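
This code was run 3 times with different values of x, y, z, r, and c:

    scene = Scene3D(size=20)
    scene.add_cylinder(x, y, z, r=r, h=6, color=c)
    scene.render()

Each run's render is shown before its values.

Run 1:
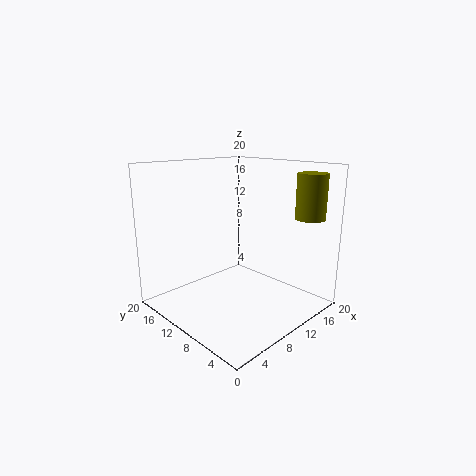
x = 16; y = 2.5; z = 13; r = 2; c = 'olive'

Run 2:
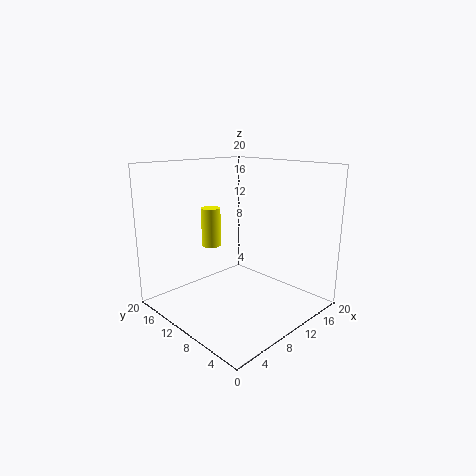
x = 11; y = 17; z = 7; r = 1.5; c = 'yellow'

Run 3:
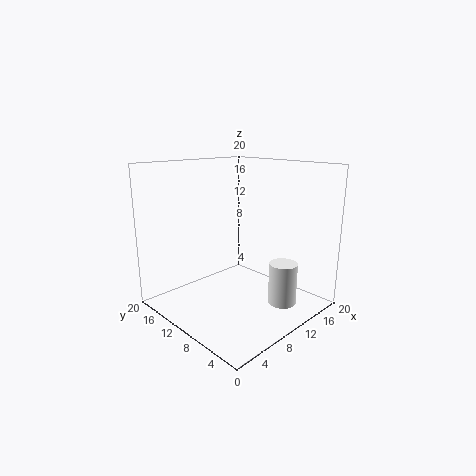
x = 14; y = 5; z = 0.5; r = 2; c = 'white'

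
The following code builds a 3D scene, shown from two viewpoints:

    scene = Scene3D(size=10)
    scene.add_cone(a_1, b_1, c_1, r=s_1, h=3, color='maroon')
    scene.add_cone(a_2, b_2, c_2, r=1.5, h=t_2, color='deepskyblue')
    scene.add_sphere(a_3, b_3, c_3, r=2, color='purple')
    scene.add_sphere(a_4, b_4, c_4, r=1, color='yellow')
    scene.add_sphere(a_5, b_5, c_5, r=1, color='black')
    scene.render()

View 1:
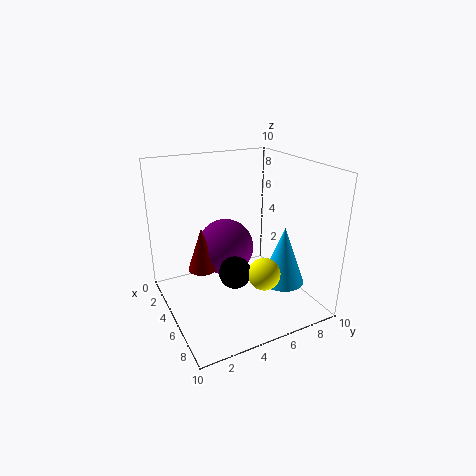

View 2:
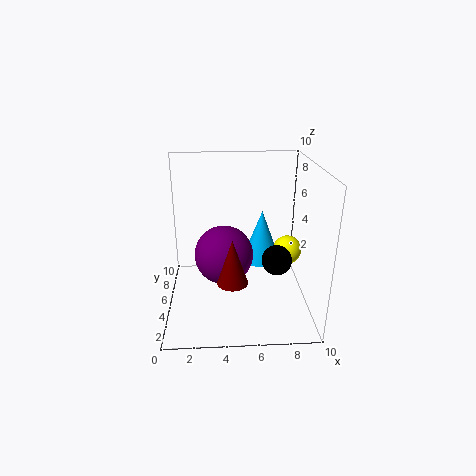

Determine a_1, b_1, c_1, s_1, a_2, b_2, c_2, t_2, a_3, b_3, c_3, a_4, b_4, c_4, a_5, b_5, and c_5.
a_1 = 4.5; b_1 = 2.5; c_1 = 3; s_1 = 1; a_2 = 7; b_2 = 7.5; c_2 = 2; t_2 = 4; a_3 = 4; b_3 = 4.5; c_3 = 4; a_4 = 8.5; b_4 = 5; c_4 = 4; a_5 = 7.5; b_5 = 3.5; c_5 = 4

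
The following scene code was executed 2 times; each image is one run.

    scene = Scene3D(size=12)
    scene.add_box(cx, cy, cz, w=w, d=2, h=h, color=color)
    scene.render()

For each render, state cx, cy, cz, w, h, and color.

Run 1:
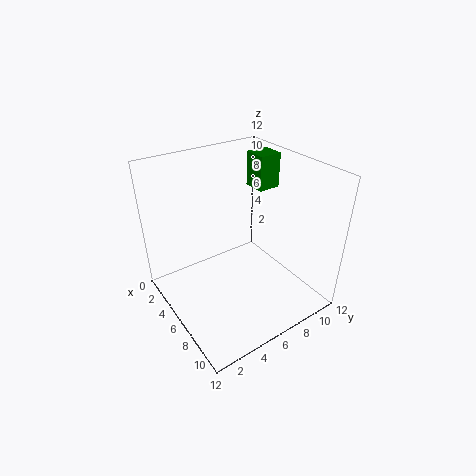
cx = 3, cy = 9, cz = 9, w = 2, h = 3, color = 'green'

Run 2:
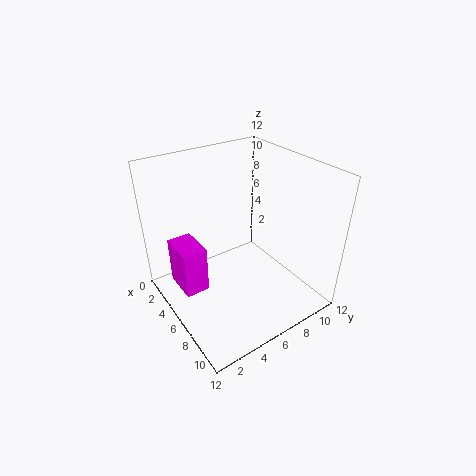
cx = 3, cy = 1, cz = 2, w = 3, h = 4, color = 'magenta'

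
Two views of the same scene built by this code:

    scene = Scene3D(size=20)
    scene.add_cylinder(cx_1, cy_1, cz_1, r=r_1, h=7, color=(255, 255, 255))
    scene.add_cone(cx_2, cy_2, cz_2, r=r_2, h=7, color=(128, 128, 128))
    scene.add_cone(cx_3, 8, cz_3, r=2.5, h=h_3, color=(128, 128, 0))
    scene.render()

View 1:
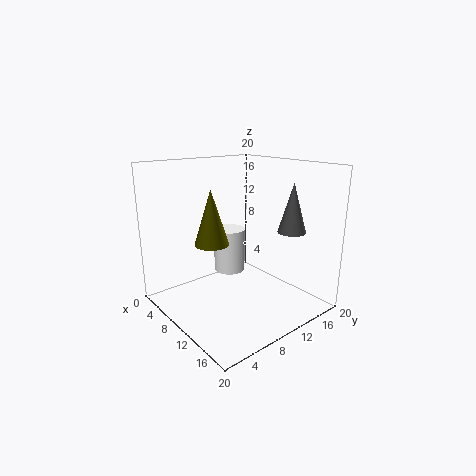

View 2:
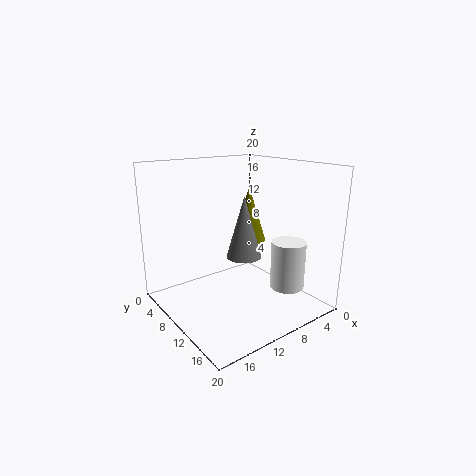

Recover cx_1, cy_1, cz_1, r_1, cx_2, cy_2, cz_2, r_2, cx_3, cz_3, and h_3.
cx_1 = 3.5; cy_1 = 13.5; cz_1 = 2; r_1 = 2.5; cx_2 = 14; cy_2 = 16.5; cz_2 = 10.5; r_2 = 2; cx_3 = 6.5; cz_3 = 8.5; h_3 = 8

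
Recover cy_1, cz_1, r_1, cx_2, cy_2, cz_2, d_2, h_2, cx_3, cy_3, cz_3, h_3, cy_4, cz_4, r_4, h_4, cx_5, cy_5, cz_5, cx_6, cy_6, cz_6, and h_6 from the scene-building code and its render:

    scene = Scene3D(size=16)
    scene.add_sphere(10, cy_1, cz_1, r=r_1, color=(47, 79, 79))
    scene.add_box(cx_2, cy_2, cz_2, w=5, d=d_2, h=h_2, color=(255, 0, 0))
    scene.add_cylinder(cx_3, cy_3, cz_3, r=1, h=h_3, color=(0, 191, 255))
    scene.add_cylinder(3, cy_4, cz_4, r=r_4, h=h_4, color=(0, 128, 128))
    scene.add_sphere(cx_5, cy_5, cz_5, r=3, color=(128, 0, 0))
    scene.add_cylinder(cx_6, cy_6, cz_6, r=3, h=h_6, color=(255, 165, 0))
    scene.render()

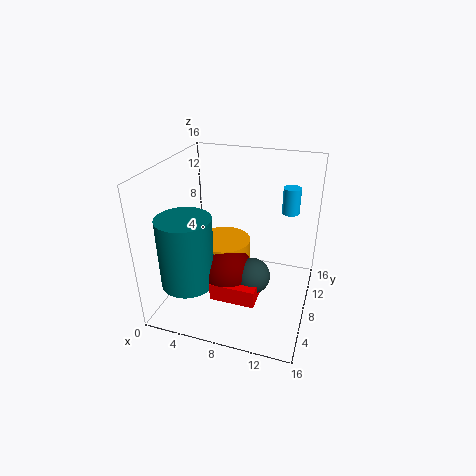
cy_1 = 7; cz_1 = 4; r_1 = 2; cx_2 = 6; cy_2 = 4; cz_2 = 2; d_2 = 5; h_2 = 2; cx_3 = 13; cy_3 = 12; cz_3 = 10; h_3 = 3; cy_4 = 5; cz_4 = 3; r_4 = 3; h_4 = 8; cx_5 = 7; cy_5 = 7; cz_5 = 4; cx_6 = 6; cy_6 = 9; cz_6 = 4; h_6 = 3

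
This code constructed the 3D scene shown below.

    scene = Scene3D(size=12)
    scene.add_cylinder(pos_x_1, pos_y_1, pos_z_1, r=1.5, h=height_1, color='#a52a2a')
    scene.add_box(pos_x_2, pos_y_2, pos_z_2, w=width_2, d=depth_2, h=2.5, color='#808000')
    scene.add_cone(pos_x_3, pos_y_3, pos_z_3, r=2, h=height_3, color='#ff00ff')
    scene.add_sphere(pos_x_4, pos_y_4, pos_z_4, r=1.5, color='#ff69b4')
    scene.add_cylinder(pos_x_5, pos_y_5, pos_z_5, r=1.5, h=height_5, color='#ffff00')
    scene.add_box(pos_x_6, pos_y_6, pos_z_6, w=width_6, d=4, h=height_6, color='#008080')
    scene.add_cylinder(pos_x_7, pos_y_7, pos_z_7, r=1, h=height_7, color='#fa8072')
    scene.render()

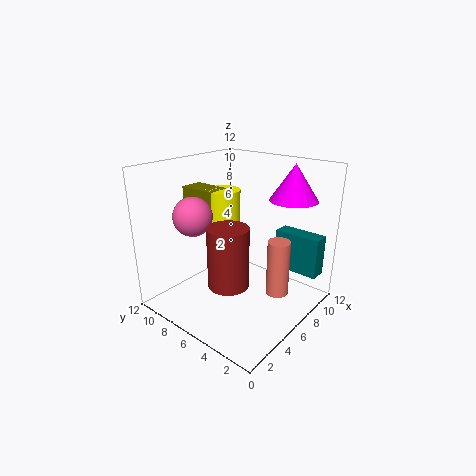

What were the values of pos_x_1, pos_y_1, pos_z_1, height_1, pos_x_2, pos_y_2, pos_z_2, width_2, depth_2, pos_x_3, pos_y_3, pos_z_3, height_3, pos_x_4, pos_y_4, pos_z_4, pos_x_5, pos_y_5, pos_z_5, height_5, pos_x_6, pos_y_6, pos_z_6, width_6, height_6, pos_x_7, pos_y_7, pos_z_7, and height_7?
pos_x_1 = 2.5, pos_y_1 = 4, pos_z_1 = 4, height_1 = 4.5, pos_x_2 = 5.5, pos_y_2 = 8.5, pos_z_2 = 7, width_2 = 2, depth_2 = 3.5, pos_x_3 = 9.5, pos_y_3 = 3, pos_z_3 = 9, height_3 = 3, pos_x_4 = 2.5, pos_y_4 = 7.5, pos_z_4 = 8.5, pos_x_5 = 7, pos_y_5 = 8.5, pos_z_5 = 5.5, height_5 = 4, pos_x_6 = 9.5, pos_y_6 = 0.5, pos_z_6 = 2.5, width_6 = 1.5, height_6 = 3.5, pos_x_7 = 8.5, pos_y_7 = 3.5, pos_z_7 = 0.5, height_7 = 5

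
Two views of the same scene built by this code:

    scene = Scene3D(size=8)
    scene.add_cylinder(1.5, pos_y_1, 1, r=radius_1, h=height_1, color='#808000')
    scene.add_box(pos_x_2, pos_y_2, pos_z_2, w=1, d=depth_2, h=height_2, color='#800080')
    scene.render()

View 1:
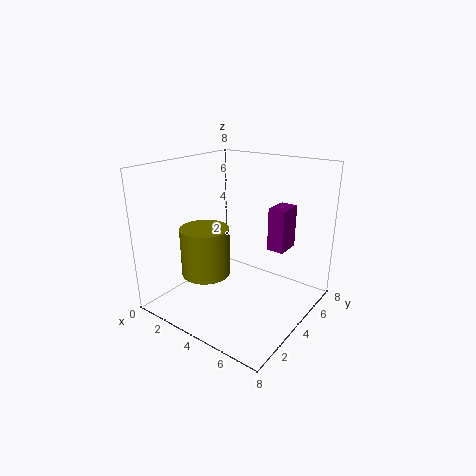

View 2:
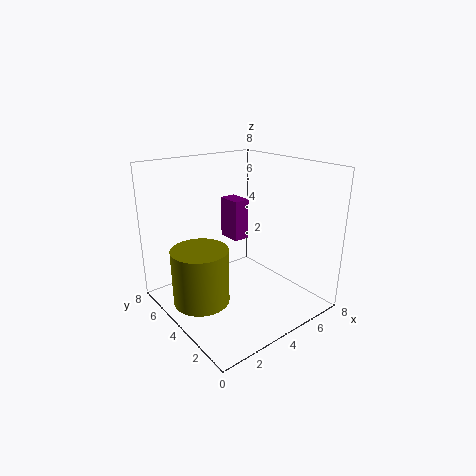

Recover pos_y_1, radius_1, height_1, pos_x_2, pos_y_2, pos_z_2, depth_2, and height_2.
pos_y_1 = 4; radius_1 = 1.5; height_1 = 3; pos_x_2 = 5; pos_y_2 = 5.5; pos_z_2 = 3; depth_2 = 1.5; height_2 = 2.5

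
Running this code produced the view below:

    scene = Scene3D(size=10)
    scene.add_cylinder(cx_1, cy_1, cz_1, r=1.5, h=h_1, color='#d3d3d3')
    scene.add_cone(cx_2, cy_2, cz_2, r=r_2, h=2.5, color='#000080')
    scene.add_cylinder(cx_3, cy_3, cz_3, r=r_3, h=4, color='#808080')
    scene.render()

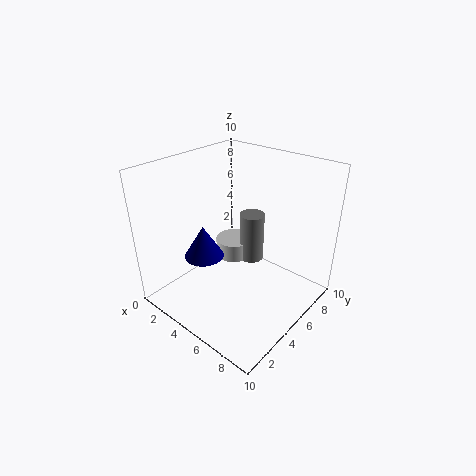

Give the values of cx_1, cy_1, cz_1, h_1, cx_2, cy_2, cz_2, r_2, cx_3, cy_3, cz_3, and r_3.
cx_1 = 2; cy_1 = 8; cz_1 = 1; h_1 = 1.5; cx_2 = 2; cy_2 = 4.5; cz_2 = 2.5; r_2 = 1.5; cx_3 = 3.5; cy_3 = 8.5; cz_3 = 1; r_3 = 1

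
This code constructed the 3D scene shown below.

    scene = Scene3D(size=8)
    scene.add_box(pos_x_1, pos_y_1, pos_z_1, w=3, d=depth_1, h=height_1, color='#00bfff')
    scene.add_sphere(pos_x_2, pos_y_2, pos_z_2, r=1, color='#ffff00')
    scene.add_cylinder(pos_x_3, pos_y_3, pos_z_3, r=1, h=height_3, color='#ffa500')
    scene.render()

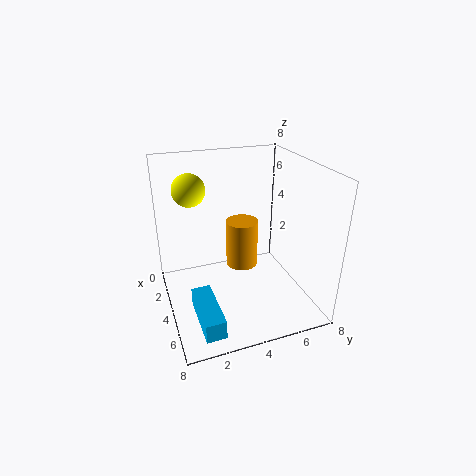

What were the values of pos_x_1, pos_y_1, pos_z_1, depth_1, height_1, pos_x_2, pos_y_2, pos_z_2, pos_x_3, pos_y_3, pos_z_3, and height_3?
pos_x_1 = 5
pos_y_1 = 1
pos_z_1 = 1
depth_1 = 1
height_1 = 1
pos_x_2 = 1
pos_y_2 = 2
pos_z_2 = 6
pos_x_3 = 2
pos_y_3 = 5
pos_z_3 = 1
height_3 = 3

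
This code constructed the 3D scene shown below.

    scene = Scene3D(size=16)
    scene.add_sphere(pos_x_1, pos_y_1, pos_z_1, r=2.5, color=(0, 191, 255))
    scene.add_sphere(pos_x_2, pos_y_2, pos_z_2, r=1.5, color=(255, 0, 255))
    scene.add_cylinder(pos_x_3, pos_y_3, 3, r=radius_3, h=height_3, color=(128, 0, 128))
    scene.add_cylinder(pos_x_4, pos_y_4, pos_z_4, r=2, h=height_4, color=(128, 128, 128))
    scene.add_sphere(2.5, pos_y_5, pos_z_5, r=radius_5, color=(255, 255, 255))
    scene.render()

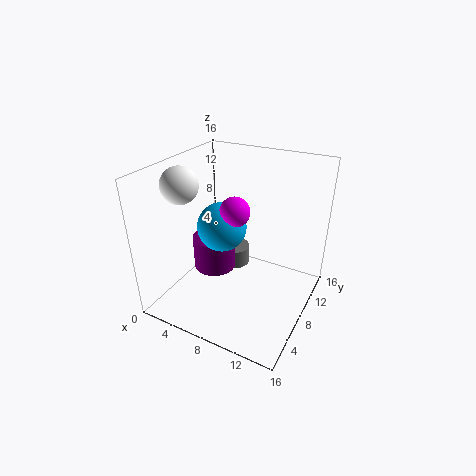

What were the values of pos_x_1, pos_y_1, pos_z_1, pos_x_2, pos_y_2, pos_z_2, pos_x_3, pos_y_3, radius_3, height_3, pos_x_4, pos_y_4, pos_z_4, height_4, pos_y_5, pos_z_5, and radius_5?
pos_x_1 = 7.5; pos_y_1 = 5.5; pos_z_1 = 10.5; pos_x_2 = 9; pos_y_2 = 5.5; pos_z_2 = 12.5; pos_x_3 = 4.5; pos_y_3 = 8.5; radius_3 = 2.5; height_3 = 4; pos_x_4 = 4.5; pos_y_4 = 13.5; pos_z_4 = 0.5; height_4 = 2.5; pos_y_5 = 5.5; pos_z_5 = 14; radius_5 = 2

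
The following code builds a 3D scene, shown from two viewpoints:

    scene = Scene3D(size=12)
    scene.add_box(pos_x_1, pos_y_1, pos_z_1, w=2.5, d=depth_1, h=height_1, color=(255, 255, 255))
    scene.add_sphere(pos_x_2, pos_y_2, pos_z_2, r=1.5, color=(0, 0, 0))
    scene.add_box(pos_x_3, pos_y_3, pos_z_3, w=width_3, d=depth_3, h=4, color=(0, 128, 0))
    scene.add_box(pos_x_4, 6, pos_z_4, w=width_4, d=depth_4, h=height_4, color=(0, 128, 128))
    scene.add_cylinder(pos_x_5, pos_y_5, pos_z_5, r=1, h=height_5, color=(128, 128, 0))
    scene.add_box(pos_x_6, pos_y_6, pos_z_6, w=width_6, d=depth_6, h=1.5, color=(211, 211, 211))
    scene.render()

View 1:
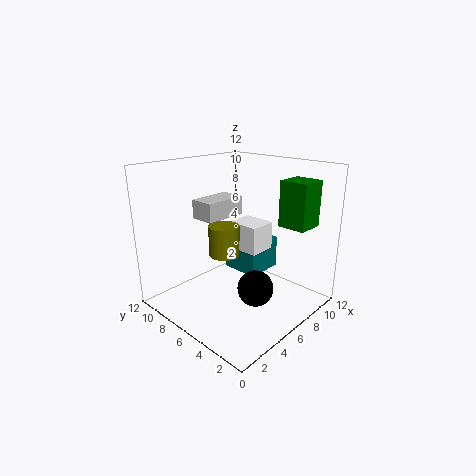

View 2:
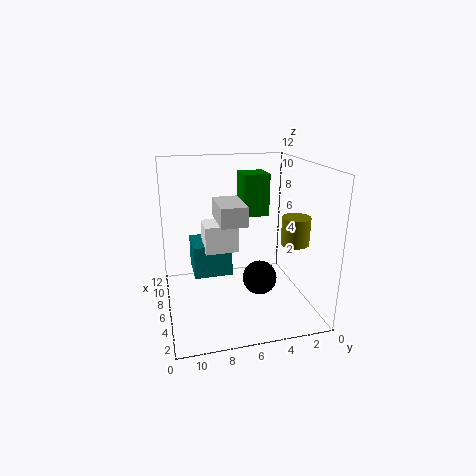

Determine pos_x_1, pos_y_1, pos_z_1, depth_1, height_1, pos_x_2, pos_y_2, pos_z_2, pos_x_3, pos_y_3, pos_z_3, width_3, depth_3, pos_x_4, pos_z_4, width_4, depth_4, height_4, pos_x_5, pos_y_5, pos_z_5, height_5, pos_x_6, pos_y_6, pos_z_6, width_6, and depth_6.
pos_x_1 = 7.5; pos_y_1 = 5.5; pos_z_1 = 4; depth_1 = 3; height_1 = 2.5; pos_x_2 = 6; pos_y_2 = 4; pos_z_2 = 2; pos_x_3 = 9.5; pos_y_3 = 2; pos_z_3 = 6.5; width_3 = 2.5; depth_3 = 2.5; pos_x_4 = 8; pos_z_4 = 1.5; width_4 = 3.5; depth_4 = 3.5; height_4 = 3; pos_x_5 = 1.5; pos_y_5 = 3; pos_z_5 = 7; height_5 = 2; pos_x_6 = 3; pos_y_6 = 6; pos_z_6 = 8; width_6 = 3.5; depth_6 = 2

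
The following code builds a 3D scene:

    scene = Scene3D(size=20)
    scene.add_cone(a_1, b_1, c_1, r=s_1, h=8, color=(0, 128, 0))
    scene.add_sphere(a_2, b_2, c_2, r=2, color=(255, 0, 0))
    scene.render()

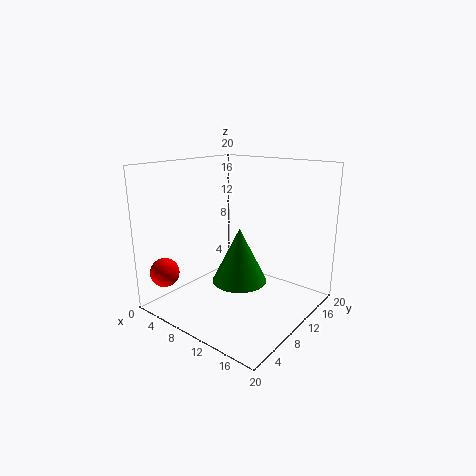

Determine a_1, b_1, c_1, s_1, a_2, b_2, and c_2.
a_1 = 9.5, b_1 = 11, c_1 = 3, s_1 = 4, a_2 = 3, b_2 = 2.5, c_2 = 5.5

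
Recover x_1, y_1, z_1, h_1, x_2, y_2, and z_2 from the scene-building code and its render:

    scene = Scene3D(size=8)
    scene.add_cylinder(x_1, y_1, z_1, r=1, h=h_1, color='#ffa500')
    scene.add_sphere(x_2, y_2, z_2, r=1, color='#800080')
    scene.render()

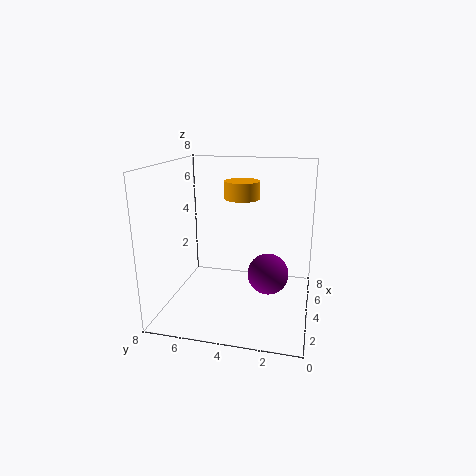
x_1 = 5; y_1 = 4; z_1 = 6; h_1 = 1; x_2 = 2; y_2 = 2; z_2 = 3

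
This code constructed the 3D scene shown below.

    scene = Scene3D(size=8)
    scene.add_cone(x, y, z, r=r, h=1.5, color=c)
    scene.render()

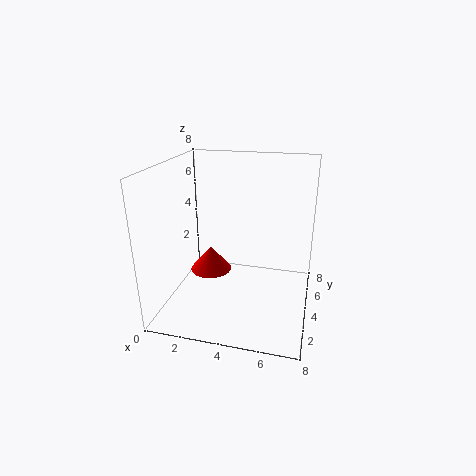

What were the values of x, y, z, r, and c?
x = 2, y = 5, z = 1.25, r = 1.25, c = 'red'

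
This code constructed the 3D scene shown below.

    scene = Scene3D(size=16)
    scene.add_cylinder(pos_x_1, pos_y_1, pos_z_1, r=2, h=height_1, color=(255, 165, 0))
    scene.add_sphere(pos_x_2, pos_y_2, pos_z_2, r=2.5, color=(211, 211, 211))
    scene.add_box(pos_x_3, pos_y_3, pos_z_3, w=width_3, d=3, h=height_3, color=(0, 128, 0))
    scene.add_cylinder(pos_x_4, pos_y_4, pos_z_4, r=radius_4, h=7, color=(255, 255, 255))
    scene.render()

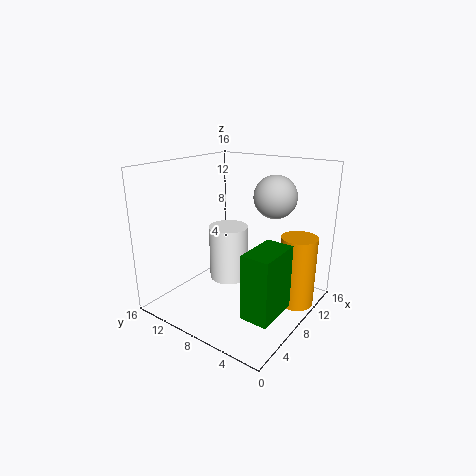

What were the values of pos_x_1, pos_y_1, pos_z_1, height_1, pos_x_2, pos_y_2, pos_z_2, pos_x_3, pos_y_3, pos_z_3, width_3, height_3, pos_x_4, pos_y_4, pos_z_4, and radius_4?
pos_x_1 = 11
pos_y_1 = 2
pos_z_1 = 0.5
height_1 = 8
pos_x_2 = 12.5
pos_y_2 = 6
pos_z_2 = 12
pos_x_3 = 3.5
pos_y_3 = 1.5
pos_z_3 = 1.5
width_3 = 5
height_3 = 7
pos_x_4 = 11.5
pos_y_4 = 12
pos_z_4 = 0.5
radius_4 = 2.5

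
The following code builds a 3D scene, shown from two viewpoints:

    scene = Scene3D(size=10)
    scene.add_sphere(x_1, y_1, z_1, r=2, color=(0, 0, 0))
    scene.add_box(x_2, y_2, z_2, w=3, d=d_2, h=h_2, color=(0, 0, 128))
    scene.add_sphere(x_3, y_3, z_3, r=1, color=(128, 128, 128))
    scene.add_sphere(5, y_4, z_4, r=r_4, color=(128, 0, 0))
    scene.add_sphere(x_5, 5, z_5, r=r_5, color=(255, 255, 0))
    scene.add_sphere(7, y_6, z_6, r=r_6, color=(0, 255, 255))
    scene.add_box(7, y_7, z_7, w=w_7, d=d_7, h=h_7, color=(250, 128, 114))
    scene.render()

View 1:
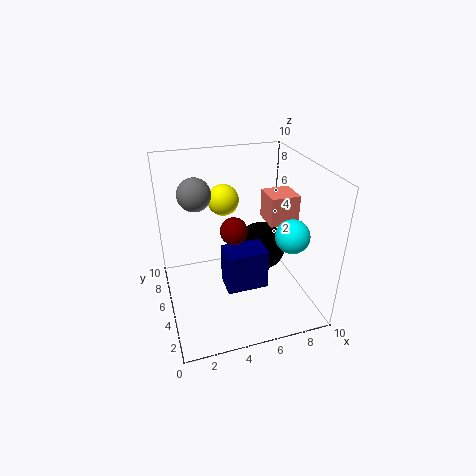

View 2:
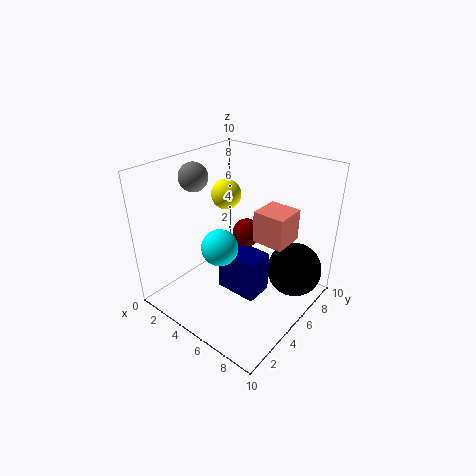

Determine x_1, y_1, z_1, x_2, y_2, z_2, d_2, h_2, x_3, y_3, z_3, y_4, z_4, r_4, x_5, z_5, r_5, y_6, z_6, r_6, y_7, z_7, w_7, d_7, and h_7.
x_1 = 8
y_1 = 8
z_1 = 2
x_2 = 4
y_2 = 4
z_2 = 1
d_2 = 2
h_2 = 3
x_3 = 2
y_3 = 4
z_3 = 9
y_4 = 6
z_4 = 5
r_4 = 1
x_5 = 4
z_5 = 8
r_5 = 1
y_6 = 1
z_6 = 7
r_6 = 1
y_7 = 4
z_7 = 6
w_7 = 2
d_7 = 2
h_7 = 2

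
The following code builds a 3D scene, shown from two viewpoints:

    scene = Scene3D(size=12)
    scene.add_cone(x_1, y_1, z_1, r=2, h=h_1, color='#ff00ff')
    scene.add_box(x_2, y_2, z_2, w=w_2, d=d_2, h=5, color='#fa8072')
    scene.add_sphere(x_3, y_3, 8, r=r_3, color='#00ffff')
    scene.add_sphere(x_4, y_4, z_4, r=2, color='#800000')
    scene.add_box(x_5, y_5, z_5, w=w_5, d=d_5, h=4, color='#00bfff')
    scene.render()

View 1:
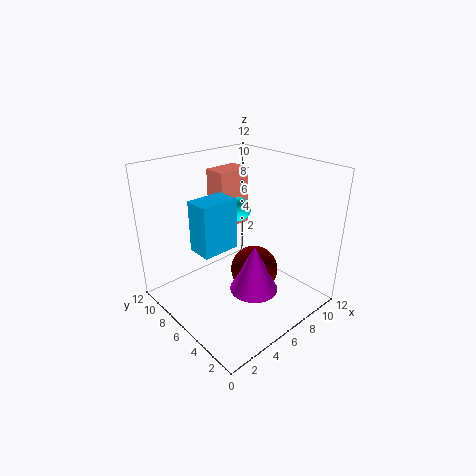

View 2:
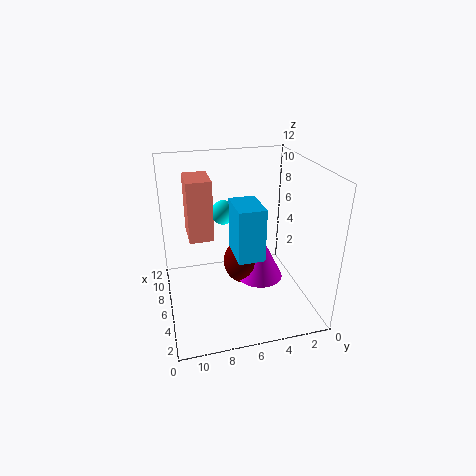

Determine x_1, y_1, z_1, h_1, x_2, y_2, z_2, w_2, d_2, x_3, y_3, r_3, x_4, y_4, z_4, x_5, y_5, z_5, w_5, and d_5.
x_1 = 6, y_1 = 4, z_1 = 2, h_1 = 4, x_2 = 6, y_2 = 8, z_2 = 6, w_2 = 3, d_2 = 2, x_3 = 7, y_3 = 7, r_3 = 1, x_4 = 7, y_4 = 5, z_4 = 3, x_5 = 2, y_5 = 5, z_5 = 6, w_5 = 3, d_5 = 2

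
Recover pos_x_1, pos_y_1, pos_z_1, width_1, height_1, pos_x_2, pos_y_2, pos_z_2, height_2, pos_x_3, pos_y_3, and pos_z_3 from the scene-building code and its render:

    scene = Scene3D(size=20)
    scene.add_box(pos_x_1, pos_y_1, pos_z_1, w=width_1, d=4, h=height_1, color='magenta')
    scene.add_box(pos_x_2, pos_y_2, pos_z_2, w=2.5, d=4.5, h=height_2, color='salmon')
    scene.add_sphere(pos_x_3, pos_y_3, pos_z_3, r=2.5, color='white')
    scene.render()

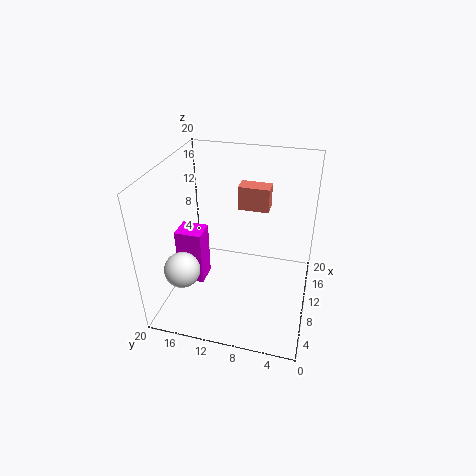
pos_x_1 = 9.5
pos_y_1 = 15.5
pos_z_1 = 1
width_1 = 3.5
height_1 = 8.5
pos_x_2 = 13.5
pos_y_2 = 6.5
pos_z_2 = 12.5
height_2 = 3.5
pos_x_3 = 6
pos_y_3 = 17
pos_z_3 = 6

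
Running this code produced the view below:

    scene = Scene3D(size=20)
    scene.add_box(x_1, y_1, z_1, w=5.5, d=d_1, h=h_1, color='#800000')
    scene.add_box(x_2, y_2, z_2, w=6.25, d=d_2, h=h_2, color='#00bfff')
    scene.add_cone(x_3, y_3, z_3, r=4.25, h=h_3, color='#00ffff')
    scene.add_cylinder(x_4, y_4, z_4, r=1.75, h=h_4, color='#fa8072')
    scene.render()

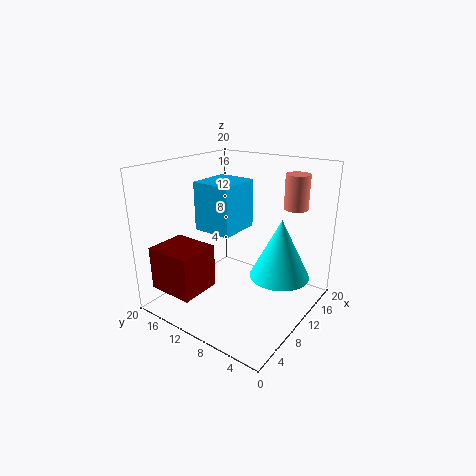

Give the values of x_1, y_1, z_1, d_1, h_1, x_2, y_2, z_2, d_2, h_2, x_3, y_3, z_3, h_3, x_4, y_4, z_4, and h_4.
x_1 = 0.25; y_1 = 10.75; z_1 = 4.5; d_1 = 6.25; h_1 = 5.75; x_2 = 8.5; y_2 = 10.75; z_2 = 10.25; d_2 = 5.75; h_2 = 7; x_3 = 13.25; y_3 = 5; z_3 = 4.25; h_3 = 8.5; x_4 = 17.25; y_4 = 5; z_4 = 13.25; h_4 = 5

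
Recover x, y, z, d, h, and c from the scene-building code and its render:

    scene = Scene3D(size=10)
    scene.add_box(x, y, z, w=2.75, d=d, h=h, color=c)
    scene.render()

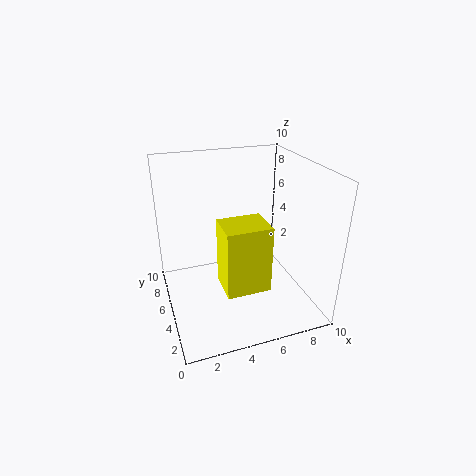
x = 3; y = 1; z = 3.25; d = 2.25; h = 4.25; c = 'yellow'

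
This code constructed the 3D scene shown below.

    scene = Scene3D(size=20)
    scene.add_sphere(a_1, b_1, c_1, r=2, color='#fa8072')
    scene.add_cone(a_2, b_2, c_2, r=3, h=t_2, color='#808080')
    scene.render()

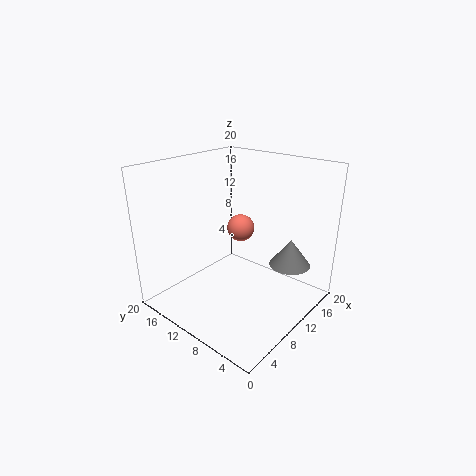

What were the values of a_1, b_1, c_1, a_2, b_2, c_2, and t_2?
a_1 = 13, b_1 = 12, c_1 = 10, a_2 = 16, b_2 = 5, c_2 = 5, t_2 = 4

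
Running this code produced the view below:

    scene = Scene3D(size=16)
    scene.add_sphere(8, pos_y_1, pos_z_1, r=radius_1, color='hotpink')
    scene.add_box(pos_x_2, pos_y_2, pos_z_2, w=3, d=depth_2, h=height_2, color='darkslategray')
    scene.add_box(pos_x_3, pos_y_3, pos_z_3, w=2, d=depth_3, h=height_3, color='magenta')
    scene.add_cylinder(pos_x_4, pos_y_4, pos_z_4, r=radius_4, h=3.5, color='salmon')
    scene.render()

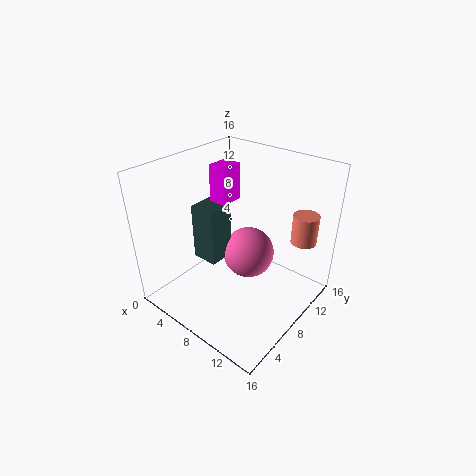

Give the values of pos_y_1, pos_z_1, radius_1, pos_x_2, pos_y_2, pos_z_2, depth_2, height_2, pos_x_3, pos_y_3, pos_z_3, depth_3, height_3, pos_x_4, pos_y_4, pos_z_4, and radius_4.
pos_y_1 = 10, pos_z_1 = 5, radius_1 = 3, pos_x_2 = 3.5, pos_y_2 = 5.5, pos_z_2 = 5, depth_2 = 3, height_2 = 6.5, pos_x_3 = 5, pos_y_3 = 7, pos_z_3 = 12, depth_3 = 2.5, height_3 = 4, pos_x_4 = 13, pos_y_4 = 14, pos_z_4 = 6.5, radius_4 = 1.5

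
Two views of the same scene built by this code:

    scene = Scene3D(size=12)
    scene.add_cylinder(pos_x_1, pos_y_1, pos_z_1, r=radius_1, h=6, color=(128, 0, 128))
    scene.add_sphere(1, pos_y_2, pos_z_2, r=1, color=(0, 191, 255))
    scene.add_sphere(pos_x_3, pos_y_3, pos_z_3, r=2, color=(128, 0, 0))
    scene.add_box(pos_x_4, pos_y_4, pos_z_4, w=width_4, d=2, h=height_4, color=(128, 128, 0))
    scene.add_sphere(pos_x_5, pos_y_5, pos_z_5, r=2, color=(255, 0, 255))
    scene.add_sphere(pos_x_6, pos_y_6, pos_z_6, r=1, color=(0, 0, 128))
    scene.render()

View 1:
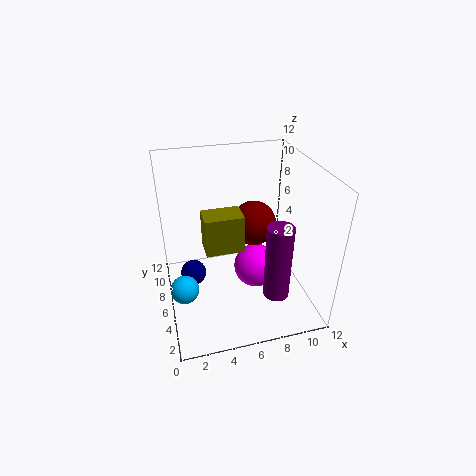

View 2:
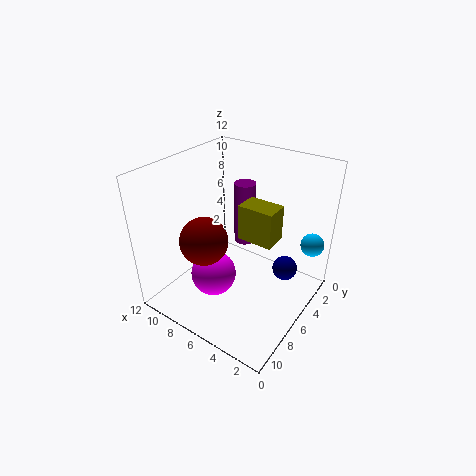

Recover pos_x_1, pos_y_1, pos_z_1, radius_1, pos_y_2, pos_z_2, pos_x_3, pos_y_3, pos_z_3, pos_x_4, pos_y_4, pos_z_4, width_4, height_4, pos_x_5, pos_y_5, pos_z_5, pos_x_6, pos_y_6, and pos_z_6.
pos_x_1 = 8
pos_y_1 = 2
pos_z_1 = 3
radius_1 = 1
pos_y_2 = 2
pos_z_2 = 5
pos_x_3 = 8
pos_y_3 = 8
pos_z_3 = 6
pos_x_4 = 3
pos_y_4 = 4
pos_z_4 = 6
width_4 = 3
height_4 = 3
pos_x_5 = 8
pos_y_5 = 7
pos_z_5 = 2
pos_x_6 = 2
pos_y_6 = 5
pos_z_6 = 4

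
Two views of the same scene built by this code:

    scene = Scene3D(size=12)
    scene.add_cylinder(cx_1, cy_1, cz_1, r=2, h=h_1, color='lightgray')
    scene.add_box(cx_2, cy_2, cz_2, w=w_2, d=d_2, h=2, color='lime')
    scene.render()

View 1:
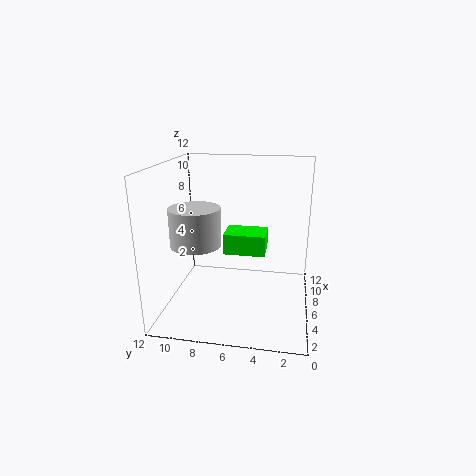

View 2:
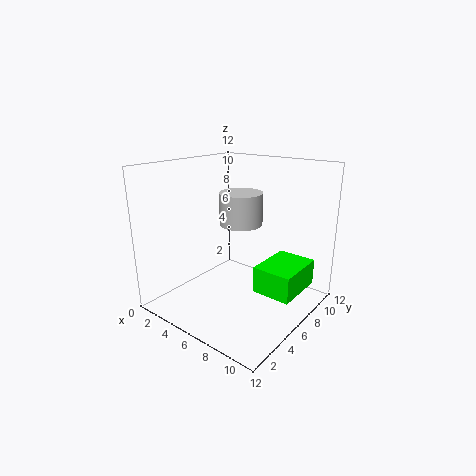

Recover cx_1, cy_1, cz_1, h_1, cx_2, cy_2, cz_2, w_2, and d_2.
cx_1 = 4, cy_1 = 9, cz_1 = 6, h_1 = 3, cx_2 = 9, cy_2 = 4, cz_2 = 3, w_2 = 3, d_2 = 4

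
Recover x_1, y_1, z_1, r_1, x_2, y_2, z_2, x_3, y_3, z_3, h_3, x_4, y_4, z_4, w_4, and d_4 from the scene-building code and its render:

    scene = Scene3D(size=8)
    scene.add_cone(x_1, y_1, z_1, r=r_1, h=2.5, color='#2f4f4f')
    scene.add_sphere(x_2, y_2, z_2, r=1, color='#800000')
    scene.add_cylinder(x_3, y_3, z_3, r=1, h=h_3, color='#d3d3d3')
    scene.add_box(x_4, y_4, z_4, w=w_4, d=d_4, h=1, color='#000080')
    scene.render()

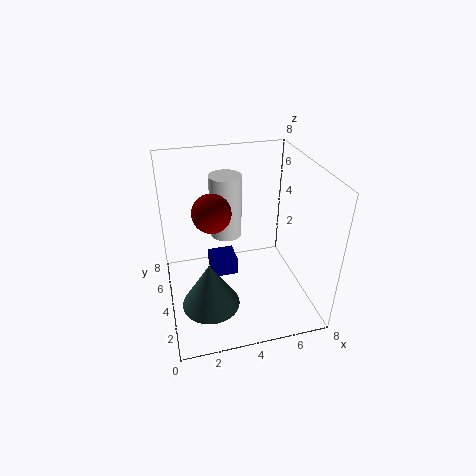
x_1 = 2; y_1 = 2; z_1 = 1.5; r_1 = 1.5; x_2 = 2.5; y_2 = 3.5; z_2 = 6; x_3 = 4; y_3 = 7; z_3 = 2.5; h_3 = 4; x_4 = 2.5; y_4 = 4; z_4 = 1.5; w_4 = 1.5; d_4 = 1.5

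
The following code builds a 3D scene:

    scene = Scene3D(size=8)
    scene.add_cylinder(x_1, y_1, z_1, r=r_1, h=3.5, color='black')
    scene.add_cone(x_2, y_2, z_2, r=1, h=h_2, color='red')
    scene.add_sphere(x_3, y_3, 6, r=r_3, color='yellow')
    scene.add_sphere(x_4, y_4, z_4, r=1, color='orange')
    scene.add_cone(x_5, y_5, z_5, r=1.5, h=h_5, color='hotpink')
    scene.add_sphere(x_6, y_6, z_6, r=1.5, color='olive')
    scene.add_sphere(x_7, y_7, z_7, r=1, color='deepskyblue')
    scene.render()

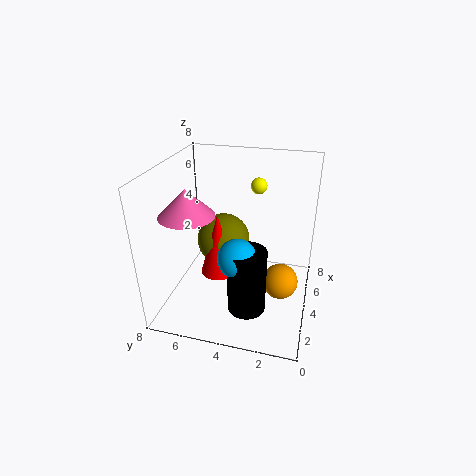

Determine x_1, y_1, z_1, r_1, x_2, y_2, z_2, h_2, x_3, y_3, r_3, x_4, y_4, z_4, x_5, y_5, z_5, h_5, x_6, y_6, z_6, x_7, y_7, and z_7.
x_1 = 2, y_1 = 3, z_1 = 1, r_1 = 1, x_2 = 3.5, y_2 = 5, z_2 = 2, h_2 = 3.5, x_3 = 7, y_3 = 3.5, r_3 = 0.5, x_4 = 4, y_4 = 1.5, z_4 = 1.5, x_5 = 3, y_5 = 6.5, z_5 = 5.5, h_5 = 1.5, x_6 = 4.5, y_6 = 5, z_6 = 3.5, x_7 = 2, y_7 = 3.5, z_7 = 4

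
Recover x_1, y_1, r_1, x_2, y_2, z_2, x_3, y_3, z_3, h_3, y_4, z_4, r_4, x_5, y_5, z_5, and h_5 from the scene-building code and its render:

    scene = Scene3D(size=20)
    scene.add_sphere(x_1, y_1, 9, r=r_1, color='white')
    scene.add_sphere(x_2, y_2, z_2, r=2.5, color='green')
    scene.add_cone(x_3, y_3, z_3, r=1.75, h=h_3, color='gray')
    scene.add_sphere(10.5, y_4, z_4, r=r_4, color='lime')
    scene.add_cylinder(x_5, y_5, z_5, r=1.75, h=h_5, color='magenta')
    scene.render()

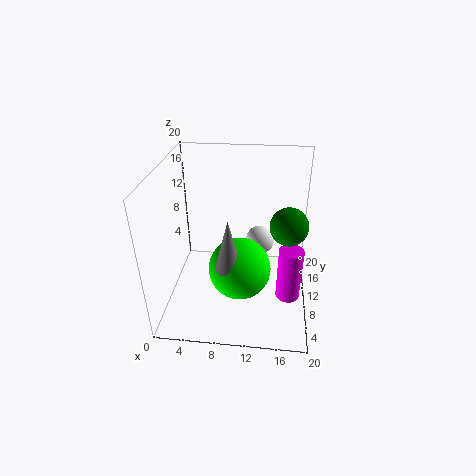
x_1 = 13, y_1 = 11.5, r_1 = 2, x_2 = 16.75, y_2 = 8.75, z_2 = 13, x_3 = 9.25, y_3 = 5.75, z_3 = 8, h_3 = 7, y_4 = 7.75, z_4 = 6.5, r_4 = 4.25, x_5 = 17.5, y_5 = 9.5, z_5 = 0.75, h_5 = 8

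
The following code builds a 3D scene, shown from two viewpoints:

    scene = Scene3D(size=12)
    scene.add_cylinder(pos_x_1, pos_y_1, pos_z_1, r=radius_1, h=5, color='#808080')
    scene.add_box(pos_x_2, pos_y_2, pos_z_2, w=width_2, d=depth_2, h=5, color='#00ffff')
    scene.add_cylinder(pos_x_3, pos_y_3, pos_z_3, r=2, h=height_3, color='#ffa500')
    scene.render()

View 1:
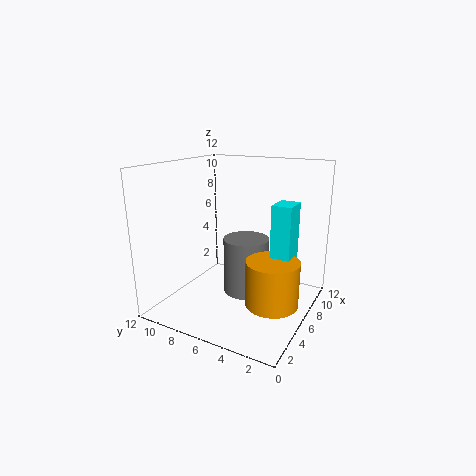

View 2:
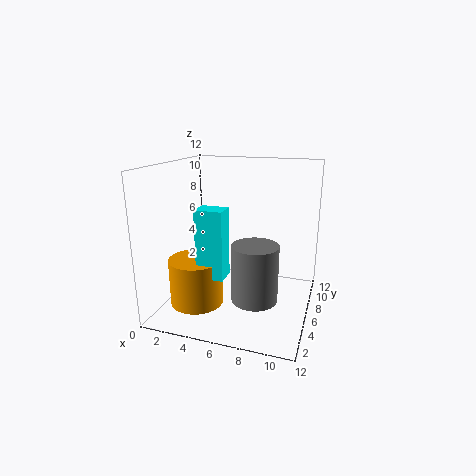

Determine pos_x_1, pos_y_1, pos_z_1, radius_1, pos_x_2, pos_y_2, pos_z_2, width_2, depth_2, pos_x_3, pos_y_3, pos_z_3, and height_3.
pos_x_1 = 7.5, pos_y_1 = 6, pos_z_1 = 0.5, radius_1 = 2, pos_x_2 = 4.5, pos_y_2 = 1, pos_z_2 = 4.5, width_2 = 2, depth_2 = 1.5, pos_x_3 = 4, pos_y_3 = 2, pos_z_3 = 2, height_3 = 3.5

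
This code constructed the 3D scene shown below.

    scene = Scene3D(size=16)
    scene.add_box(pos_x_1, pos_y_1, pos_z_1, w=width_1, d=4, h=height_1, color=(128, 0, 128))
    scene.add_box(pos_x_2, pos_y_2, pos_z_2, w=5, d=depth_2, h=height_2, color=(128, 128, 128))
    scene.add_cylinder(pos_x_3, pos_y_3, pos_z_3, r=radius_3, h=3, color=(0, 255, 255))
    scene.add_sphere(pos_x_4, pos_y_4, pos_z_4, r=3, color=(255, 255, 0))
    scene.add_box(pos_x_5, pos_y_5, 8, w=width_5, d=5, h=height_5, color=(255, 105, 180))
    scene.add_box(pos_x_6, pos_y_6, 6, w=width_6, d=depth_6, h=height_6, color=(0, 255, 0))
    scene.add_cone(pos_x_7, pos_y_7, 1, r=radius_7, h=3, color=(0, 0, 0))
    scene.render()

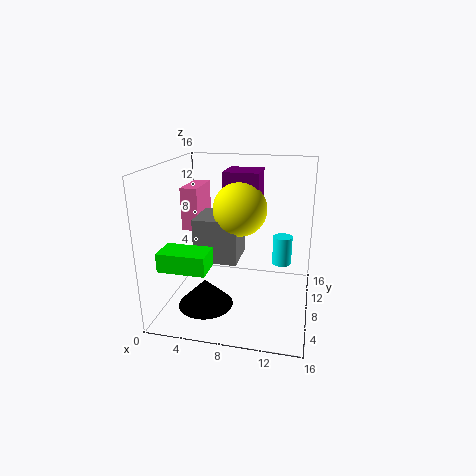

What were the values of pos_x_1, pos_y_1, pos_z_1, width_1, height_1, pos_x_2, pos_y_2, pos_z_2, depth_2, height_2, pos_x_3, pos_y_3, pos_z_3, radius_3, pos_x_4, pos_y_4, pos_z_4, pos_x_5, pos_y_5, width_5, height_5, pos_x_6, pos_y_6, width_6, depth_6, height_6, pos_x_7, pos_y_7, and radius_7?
pos_x_1 = 6
pos_y_1 = 9
pos_z_1 = 10
width_1 = 4
height_1 = 5
pos_x_2 = 3
pos_y_2 = 7
pos_z_2 = 5
depth_2 = 5
height_2 = 5
pos_x_3 = 13
pos_y_3 = 7
pos_z_3 = 6
radius_3 = 1
pos_x_4 = 8
pos_y_4 = 9
pos_z_4 = 11
pos_x_5 = 1
pos_y_5 = 9
width_5 = 2
height_5 = 5
pos_x_6 = 1
pos_y_6 = 2
width_6 = 5
depth_6 = 3
height_6 = 2
pos_x_7 = 5
pos_y_7 = 5
radius_7 = 3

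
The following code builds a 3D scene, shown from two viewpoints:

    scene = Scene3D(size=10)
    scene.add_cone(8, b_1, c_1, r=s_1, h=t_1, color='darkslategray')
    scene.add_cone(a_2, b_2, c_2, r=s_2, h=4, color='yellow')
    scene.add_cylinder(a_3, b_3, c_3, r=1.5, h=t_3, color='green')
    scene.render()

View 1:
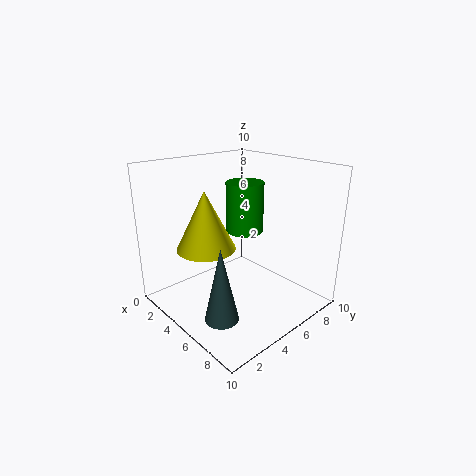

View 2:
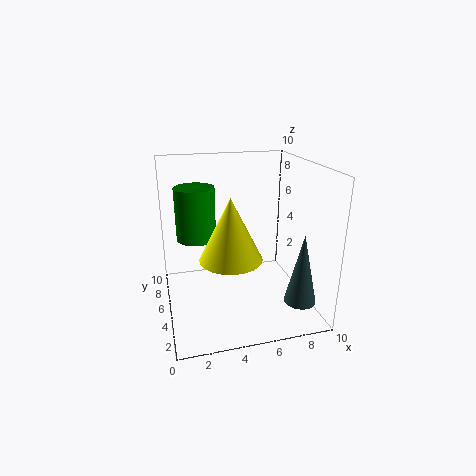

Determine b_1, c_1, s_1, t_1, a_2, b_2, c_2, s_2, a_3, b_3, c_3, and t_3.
b_1 = 1
c_1 = 2
s_1 = 1
t_1 = 4.5
a_2 = 4
b_2 = 3
c_2 = 4.5
s_2 = 2
a_3 = 2.5
b_3 = 8
c_3 = 4
t_3 = 4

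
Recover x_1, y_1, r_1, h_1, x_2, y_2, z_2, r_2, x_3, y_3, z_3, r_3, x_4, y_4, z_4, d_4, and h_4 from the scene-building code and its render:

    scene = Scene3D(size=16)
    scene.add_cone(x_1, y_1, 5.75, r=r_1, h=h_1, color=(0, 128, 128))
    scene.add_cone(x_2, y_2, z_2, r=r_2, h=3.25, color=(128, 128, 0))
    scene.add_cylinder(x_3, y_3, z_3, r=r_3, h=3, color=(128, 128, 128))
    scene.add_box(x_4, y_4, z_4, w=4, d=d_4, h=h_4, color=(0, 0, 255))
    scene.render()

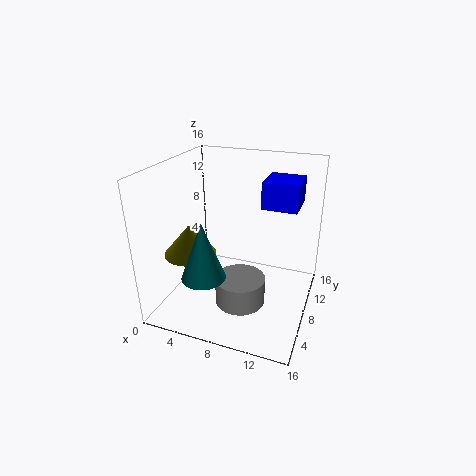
x_1 = 6.25, y_1 = 2.75, r_1 = 2.25, h_1 = 6, x_2 = 3.75, y_2 = 4.75, z_2 = 7, r_2 = 2.75, x_3 = 9, y_3 = 6, z_3 = 1.25, r_3 = 2.75, x_4 = 10, y_4 = 9.75, z_4 = 11, d_4 = 4.5, h_4 = 3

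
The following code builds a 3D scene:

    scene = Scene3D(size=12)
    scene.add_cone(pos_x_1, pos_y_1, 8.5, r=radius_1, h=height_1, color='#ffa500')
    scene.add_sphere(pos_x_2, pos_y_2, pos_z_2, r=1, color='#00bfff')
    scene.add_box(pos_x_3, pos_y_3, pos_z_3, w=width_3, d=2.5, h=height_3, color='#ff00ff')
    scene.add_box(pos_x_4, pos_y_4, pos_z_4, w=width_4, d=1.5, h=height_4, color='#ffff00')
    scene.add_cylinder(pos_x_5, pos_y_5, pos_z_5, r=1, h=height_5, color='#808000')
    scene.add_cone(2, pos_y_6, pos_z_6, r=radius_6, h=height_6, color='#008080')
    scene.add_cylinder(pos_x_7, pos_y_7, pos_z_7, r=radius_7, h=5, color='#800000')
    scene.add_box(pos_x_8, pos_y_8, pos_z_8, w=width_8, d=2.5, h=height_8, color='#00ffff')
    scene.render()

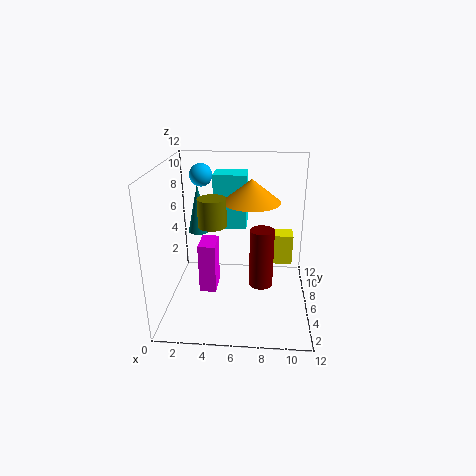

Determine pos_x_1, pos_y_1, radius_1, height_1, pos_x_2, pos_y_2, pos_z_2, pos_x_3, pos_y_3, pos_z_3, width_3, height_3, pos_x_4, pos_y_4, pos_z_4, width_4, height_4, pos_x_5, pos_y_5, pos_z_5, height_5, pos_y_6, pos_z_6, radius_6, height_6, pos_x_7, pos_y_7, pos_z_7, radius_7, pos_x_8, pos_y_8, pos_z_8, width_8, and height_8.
pos_x_1 = 7; pos_y_1 = 8; radius_1 = 2.5; height_1 = 2; pos_x_2 = 2.5; pos_y_2 = 9; pos_z_2 = 10.5; pos_x_3 = 2.5; pos_y_3 = 6; pos_z_3 = 0.5; width_3 = 1.5; height_3 = 4.5; pos_x_4 = 9; pos_y_4 = 5.5; pos_z_4 = 4; width_4 = 1.5; height_4 = 2.5; pos_x_5 = 4.5; pos_y_5 = 2.5; pos_z_5 = 8.5; height_5 = 2; pos_y_6 = 9.5; pos_z_6 = 5; radius_6 = 1; height_6 = 4.5; pos_x_7 = 8; pos_y_7 = 5.5; pos_z_7 = 2; radius_7 = 1; pos_x_8 = 3.5; pos_y_8 = 9; pos_z_8 = 5.5; width_8 = 3; height_8 = 5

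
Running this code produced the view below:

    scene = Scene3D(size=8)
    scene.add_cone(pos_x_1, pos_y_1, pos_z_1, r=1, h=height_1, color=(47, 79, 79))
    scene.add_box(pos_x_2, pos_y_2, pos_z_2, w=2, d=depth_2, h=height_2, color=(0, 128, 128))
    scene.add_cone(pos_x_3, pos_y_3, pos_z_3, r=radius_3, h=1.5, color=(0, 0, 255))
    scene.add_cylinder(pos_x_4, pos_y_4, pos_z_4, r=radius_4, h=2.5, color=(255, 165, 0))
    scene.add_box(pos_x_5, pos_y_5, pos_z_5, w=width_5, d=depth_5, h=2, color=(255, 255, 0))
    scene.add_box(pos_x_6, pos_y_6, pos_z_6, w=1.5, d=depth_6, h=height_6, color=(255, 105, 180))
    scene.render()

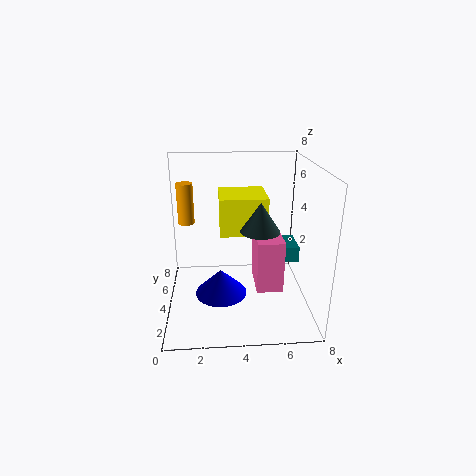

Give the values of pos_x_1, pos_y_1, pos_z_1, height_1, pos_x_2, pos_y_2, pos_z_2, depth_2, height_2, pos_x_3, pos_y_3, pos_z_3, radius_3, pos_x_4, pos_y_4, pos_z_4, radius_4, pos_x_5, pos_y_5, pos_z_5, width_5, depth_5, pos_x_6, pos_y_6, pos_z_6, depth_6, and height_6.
pos_x_1 = 5, pos_y_1 = 2.5, pos_z_1 = 5, height_1 = 1.5, pos_x_2 = 6, pos_y_2 = 5.5, pos_z_2 = 1.5, depth_2 = 2, height_2 = 1, pos_x_3 = 3, pos_y_3 = 4, pos_z_3 = 0.5, radius_3 = 1.5, pos_x_4 = 1, pos_y_4 = 6.5, pos_z_4 = 4, radius_4 = 0.5, pos_x_5 = 3, pos_y_5 = 3, pos_z_5 = 4.5, width_5 = 2.5, depth_5 = 2.5, pos_x_6 = 5, pos_y_6 = 3, pos_z_6 = 1, depth_6 = 2.5, height_6 = 3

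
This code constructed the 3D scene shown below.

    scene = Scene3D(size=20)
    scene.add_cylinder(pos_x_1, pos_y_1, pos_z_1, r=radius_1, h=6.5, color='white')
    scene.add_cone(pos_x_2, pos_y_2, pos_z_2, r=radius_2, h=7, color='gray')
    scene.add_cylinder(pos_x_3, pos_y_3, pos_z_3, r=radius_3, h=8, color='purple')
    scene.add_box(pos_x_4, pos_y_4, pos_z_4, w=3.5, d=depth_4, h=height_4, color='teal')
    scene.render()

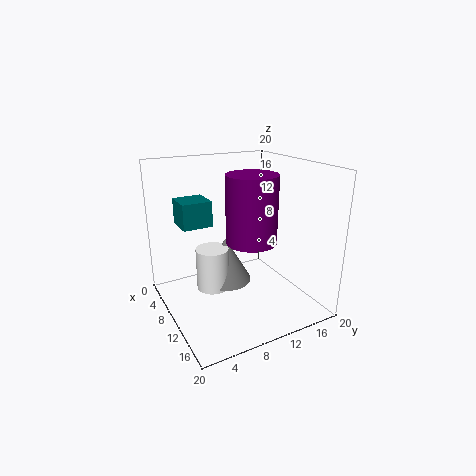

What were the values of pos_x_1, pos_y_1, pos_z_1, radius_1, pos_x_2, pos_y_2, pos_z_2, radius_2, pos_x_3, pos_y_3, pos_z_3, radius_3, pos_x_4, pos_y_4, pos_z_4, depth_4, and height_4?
pos_x_1 = 5.5; pos_y_1 = 8; pos_z_1 = 0.5; radius_1 = 2.5; pos_x_2 = 5; pos_y_2 = 10.5; pos_z_2 = 1; radius_2 = 4; pos_x_3 = 16; pos_y_3 = 8.5; pos_z_3 = 12; radius_3 = 3; pos_x_4 = 10.5; pos_y_4 = 1; pos_z_4 = 14; depth_4 = 3.5; height_4 = 3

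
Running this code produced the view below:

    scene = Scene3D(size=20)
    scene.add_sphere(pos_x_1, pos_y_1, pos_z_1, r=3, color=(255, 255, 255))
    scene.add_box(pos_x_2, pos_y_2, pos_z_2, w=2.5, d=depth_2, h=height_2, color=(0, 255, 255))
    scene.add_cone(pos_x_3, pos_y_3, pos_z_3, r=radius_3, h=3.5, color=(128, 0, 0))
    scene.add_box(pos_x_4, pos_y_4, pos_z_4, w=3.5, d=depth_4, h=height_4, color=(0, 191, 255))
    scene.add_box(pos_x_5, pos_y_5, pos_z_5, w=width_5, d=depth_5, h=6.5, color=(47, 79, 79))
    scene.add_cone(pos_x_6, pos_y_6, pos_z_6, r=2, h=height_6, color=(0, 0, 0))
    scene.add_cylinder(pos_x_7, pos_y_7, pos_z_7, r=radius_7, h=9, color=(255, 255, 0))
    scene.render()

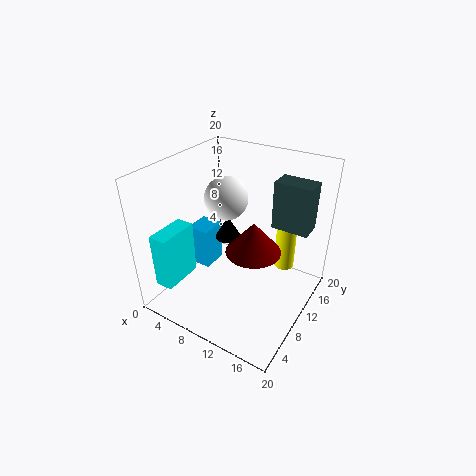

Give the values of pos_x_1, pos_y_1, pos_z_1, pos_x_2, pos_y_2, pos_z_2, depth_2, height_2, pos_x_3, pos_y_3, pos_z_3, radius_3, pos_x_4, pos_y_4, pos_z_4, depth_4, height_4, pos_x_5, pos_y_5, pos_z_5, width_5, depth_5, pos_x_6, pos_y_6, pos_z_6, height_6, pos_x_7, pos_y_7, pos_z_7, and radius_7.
pos_x_1 = 7.5; pos_y_1 = 11; pos_z_1 = 15; pos_x_2 = 2.5; pos_y_2 = 1; pos_z_2 = 5; depth_2 = 5.5; height_2 = 7.5; pos_x_3 = 16; pos_y_3 = 3.5; pos_z_3 = 14; radius_3 = 3; pos_x_4 = 0.5; pos_y_4 = 10.5; pos_z_4 = 2; depth_4 = 4; height_4 = 6.5; pos_x_5 = 14; pos_y_5 = 12; pos_z_5 = 12; width_5 = 5; depth_5 = 3; pos_x_6 = 6; pos_y_6 = 13.5; pos_z_6 = 7; height_6 = 3.5; pos_x_7 = 14.5; pos_y_7 = 16.5; pos_z_7 = 3; radius_7 = 1.5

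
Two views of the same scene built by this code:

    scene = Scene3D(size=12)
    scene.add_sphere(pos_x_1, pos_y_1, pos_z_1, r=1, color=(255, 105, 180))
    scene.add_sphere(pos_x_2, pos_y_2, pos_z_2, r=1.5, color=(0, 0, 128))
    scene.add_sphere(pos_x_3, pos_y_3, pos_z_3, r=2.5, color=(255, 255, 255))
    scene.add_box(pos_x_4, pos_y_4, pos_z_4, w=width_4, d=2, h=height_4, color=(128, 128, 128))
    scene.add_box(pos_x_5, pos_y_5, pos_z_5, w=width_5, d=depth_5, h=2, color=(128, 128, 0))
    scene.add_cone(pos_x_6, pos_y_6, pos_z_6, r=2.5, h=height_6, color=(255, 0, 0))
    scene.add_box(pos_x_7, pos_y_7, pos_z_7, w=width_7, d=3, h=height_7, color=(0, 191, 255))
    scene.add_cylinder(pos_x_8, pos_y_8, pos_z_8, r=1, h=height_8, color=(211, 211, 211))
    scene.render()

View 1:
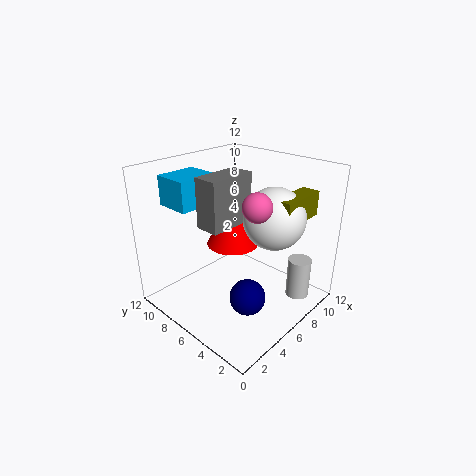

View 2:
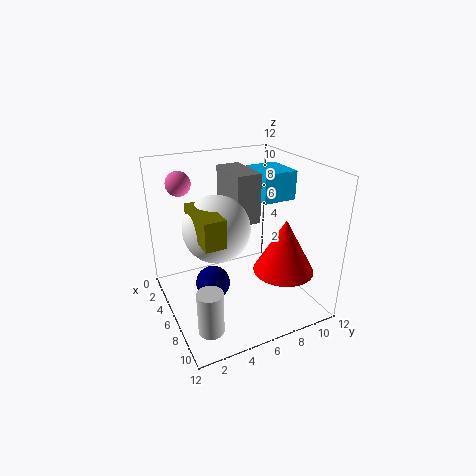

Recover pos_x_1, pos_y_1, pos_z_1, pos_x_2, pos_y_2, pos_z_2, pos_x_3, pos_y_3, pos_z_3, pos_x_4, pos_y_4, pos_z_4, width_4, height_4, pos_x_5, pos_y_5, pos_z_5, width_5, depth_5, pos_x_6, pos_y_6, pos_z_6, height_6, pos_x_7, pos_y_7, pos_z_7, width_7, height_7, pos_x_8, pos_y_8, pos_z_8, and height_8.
pos_x_1 = 3.5; pos_y_1 = 2; pos_z_1 = 10.5; pos_x_2 = 5; pos_y_2 = 4; pos_z_2 = 1.5; pos_x_3 = 7.5; pos_y_3 = 3.5; pos_z_3 = 8; pos_x_4 = 3; pos_y_4 = 5.5; pos_z_4 = 7.5; width_4 = 4; height_4 = 4; pos_x_5 = 6.5; pos_y_5 = 1.5; pos_z_5 = 8; width_5 = 4; depth_5 = 1.5; pos_x_6 = 8.5; pos_y_6 = 9; pos_z_6 = 3.5; height_6 = 4.5; pos_x_7 = 2.5; pos_y_7 = 8.5; pos_z_7 = 8.5; width_7 = 3.5; height_7 = 2.5; pos_x_8 = 9.5; pos_y_8 = 2; pos_z_8 = 0.5; height_8 = 3.5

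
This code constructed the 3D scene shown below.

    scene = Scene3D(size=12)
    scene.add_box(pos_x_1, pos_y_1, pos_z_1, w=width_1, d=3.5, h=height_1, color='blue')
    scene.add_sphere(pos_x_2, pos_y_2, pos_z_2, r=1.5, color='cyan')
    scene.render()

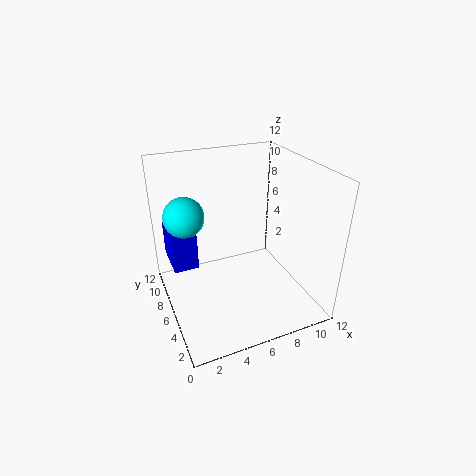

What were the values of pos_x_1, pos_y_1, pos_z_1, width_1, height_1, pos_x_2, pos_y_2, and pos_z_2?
pos_x_1 = 0.5
pos_y_1 = 6
pos_z_1 = 4
width_1 = 2
height_1 = 3
pos_x_2 = 1.5
pos_y_2 = 5.5
pos_z_2 = 9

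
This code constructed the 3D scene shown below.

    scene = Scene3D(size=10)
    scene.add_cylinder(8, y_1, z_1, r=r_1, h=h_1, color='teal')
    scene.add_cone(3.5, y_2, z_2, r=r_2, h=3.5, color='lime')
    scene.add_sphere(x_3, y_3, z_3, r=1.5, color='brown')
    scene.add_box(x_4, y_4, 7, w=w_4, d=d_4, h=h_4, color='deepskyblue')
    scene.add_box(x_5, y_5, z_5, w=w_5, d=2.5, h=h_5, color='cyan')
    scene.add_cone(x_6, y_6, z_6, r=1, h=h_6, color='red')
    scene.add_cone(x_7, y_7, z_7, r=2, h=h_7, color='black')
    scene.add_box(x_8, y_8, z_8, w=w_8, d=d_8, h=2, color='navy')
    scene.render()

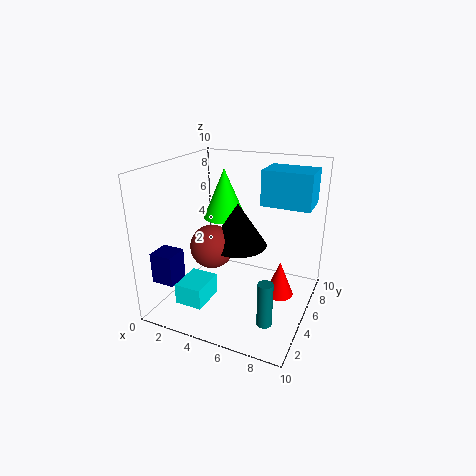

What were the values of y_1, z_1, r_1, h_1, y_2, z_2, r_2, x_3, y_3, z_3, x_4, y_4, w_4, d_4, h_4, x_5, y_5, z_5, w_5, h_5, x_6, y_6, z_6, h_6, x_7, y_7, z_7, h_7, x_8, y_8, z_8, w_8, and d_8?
y_1 = 2.5; z_1 = 0.5; r_1 = 0.5; h_1 = 3; y_2 = 6; z_2 = 6; r_2 = 1.5; x_3 = 3.5; y_3 = 4; z_3 = 4.5; x_4 = 6; y_4 = 6.5; w_4 = 3.5; d_4 = 2.5; h_4 = 2.5; x_5 = 1.5; y_5 = 2; z_5 = 0.5; w_5 = 2; h_5 = 1.5; x_6 = 8; y_6 = 5.5; z_6 = 1; h_6 = 2.5; x_7 = 5; y_7 = 5; z_7 = 4.5; h_7 = 3; x_8 = 1; y_8 = 0.5; z_8 = 3; w_8 = 1.5; d_8 = 1.5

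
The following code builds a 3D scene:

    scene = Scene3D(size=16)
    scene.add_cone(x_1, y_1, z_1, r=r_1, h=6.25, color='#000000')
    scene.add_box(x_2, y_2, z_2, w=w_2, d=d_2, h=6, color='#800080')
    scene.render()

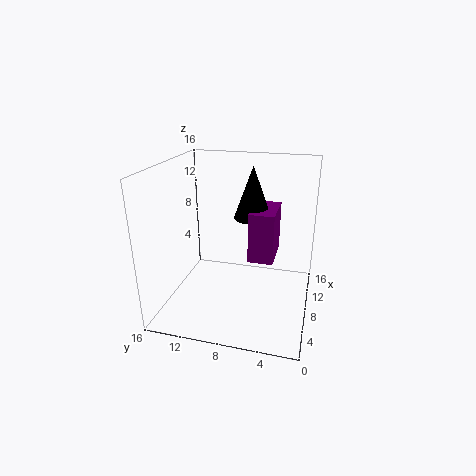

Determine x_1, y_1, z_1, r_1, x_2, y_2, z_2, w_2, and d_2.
x_1 = 12, y_1 = 7.25, z_1 = 9, r_1 = 2.25, x_2 = 9.5, y_2 = 4.25, z_2 = 4.25, w_2 = 5.5, d_2 = 3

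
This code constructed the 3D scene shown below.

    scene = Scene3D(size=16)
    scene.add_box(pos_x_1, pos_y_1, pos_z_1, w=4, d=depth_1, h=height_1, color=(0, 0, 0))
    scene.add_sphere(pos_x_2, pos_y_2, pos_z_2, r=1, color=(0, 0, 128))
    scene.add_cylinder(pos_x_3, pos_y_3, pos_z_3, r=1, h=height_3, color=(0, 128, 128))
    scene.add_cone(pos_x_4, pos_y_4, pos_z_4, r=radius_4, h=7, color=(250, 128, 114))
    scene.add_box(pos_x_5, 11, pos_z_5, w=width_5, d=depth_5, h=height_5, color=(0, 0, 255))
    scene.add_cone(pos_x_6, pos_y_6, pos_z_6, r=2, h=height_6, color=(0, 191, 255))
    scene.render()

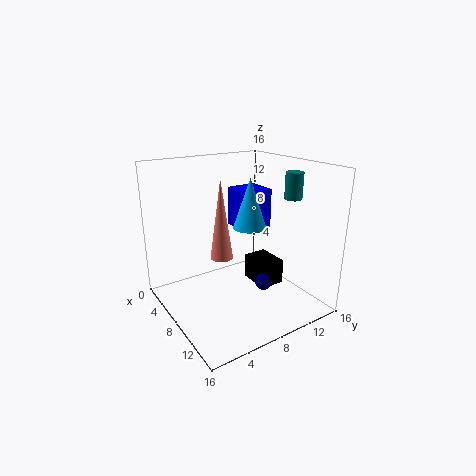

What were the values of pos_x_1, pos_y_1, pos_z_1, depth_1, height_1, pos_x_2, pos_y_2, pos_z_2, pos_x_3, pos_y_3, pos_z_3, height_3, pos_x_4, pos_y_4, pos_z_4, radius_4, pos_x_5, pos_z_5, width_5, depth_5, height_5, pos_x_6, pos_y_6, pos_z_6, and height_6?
pos_x_1 = 5, pos_y_1 = 11, pos_z_1 = 1, depth_1 = 3, height_1 = 3, pos_x_2 = 9, pos_y_2 = 11, pos_z_2 = 2, pos_x_3 = 10, pos_y_3 = 14, pos_z_3 = 12, height_3 = 3, pos_x_4 = 13, pos_y_4 = 3, pos_z_4 = 9, radius_4 = 1, pos_x_5 = 1, pos_z_5 = 7, width_5 = 4, depth_5 = 4, height_5 = 5, pos_x_6 = 6, pos_y_6 = 11, pos_z_6 = 8, height_6 = 6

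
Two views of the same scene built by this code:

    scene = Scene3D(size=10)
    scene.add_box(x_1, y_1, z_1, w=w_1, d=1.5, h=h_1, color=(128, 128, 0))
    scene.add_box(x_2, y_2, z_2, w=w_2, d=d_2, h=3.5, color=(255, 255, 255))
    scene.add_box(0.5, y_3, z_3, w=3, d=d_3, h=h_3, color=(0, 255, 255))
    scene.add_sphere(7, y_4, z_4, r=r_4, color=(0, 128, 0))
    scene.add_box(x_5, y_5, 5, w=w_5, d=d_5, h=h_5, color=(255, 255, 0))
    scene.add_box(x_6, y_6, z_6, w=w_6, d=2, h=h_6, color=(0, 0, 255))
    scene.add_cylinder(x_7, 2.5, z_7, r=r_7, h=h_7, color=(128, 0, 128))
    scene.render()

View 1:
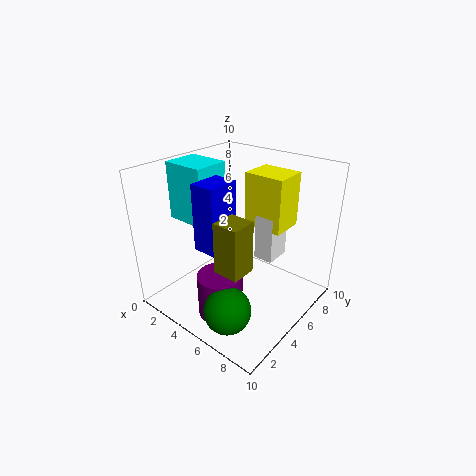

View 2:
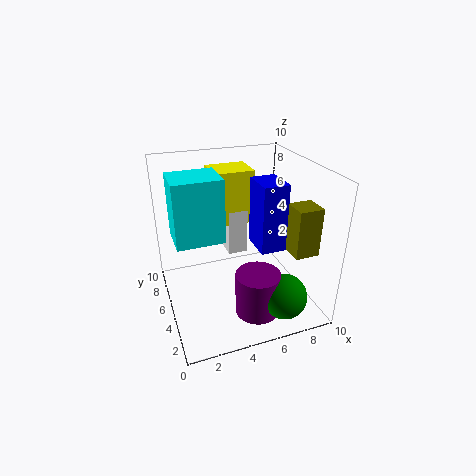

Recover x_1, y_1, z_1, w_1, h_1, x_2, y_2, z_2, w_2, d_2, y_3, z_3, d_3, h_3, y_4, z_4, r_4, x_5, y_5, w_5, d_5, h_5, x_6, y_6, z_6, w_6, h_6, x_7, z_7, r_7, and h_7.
x_1 = 7
y_1 = 0.5
z_1 = 5.5
w_1 = 1.5
h_1 = 3
x_2 = 5
y_2 = 7
z_2 = 2.5
w_2 = 1.5
d_2 = 2
y_3 = 3
z_3 = 6
d_3 = 2.5
h_3 = 4
y_4 = 1.5
z_4 = 2
r_4 = 1.5
x_5 = 4
y_5 = 7
w_5 = 3
d_5 = 2.5
h_5 = 4
x_6 = 5
y_6 = 1
z_6 = 6
w_6 = 1.5
h_6 = 4
x_7 = 5.5
z_7 = 0.5
r_7 = 1.5
h_7 = 3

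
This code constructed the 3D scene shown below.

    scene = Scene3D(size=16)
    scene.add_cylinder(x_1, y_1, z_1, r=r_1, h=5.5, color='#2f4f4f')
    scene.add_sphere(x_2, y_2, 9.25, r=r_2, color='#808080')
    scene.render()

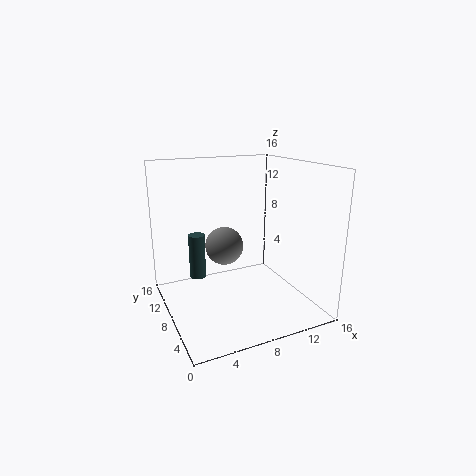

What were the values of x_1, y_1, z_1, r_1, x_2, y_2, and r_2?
x_1 = 4.75
y_1 = 13
z_1 = 1.75
r_1 = 1
x_2 = 4.5
y_2 = 3.5
r_2 = 1.75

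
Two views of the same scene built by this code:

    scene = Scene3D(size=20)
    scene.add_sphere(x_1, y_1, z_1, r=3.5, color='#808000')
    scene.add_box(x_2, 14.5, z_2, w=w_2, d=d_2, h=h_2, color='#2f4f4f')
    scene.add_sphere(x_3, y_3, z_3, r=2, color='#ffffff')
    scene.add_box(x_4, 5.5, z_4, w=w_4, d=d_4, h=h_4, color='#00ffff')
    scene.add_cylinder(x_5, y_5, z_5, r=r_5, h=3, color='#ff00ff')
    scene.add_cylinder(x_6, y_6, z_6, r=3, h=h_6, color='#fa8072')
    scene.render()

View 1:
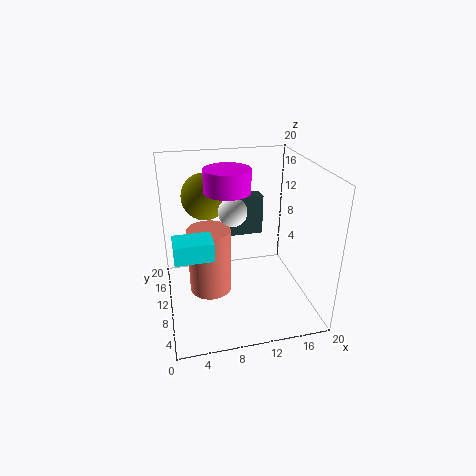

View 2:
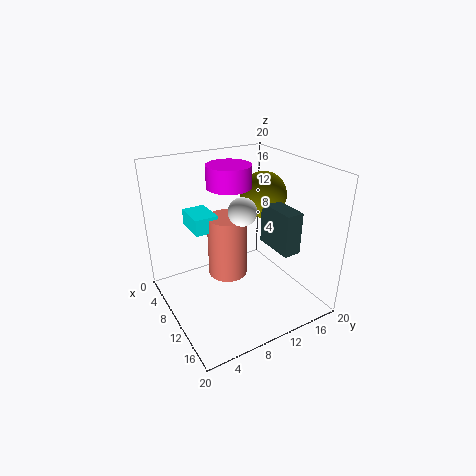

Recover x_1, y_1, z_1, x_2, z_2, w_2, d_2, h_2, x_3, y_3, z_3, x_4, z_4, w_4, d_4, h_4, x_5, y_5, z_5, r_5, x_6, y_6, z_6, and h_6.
x_1 = 6.5
y_1 = 16.5
z_1 = 14
x_2 = 9
z_2 = 8
w_2 = 6
d_2 = 2.5
h_2 = 6
x_3 = 9.5
y_3 = 11
z_3 = 13.5
x_4 = 1
z_4 = 9.5
w_4 = 5
d_4 = 3.5
h_4 = 2.5
x_5 = 8.5
y_5 = 9.5
z_5 = 17
r_5 = 3
x_6 = 6
y_6 = 10.5
z_6 = 2
h_6 = 9.5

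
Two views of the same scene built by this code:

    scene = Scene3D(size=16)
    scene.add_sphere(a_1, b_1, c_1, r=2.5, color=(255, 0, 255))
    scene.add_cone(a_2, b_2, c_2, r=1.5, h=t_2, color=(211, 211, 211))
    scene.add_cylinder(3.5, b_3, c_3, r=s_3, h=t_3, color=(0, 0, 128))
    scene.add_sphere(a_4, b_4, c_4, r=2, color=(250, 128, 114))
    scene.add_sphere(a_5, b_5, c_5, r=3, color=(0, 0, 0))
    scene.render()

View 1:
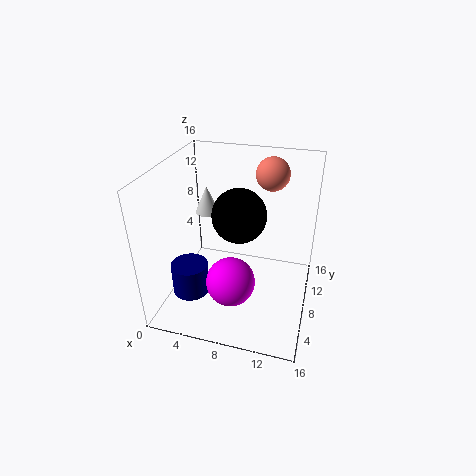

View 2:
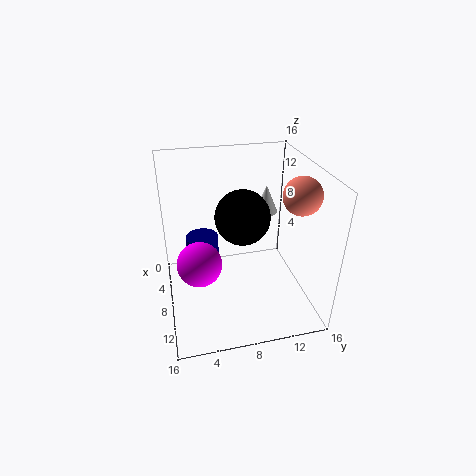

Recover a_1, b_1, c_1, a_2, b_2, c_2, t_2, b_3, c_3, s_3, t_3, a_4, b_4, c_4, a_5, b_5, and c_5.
a_1 = 8.5; b_1 = 3.5; c_1 = 5.5; a_2 = 2.5; b_2 = 13; c_2 = 8; t_2 = 3.5; b_3 = 4.5; c_3 = 2.5; s_3 = 2; t_3 = 3.5; a_4 = 10.5; b_4 = 14; c_4 = 13.5; a_5 = 8; b_5 = 8.5; c_5 = 10.5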